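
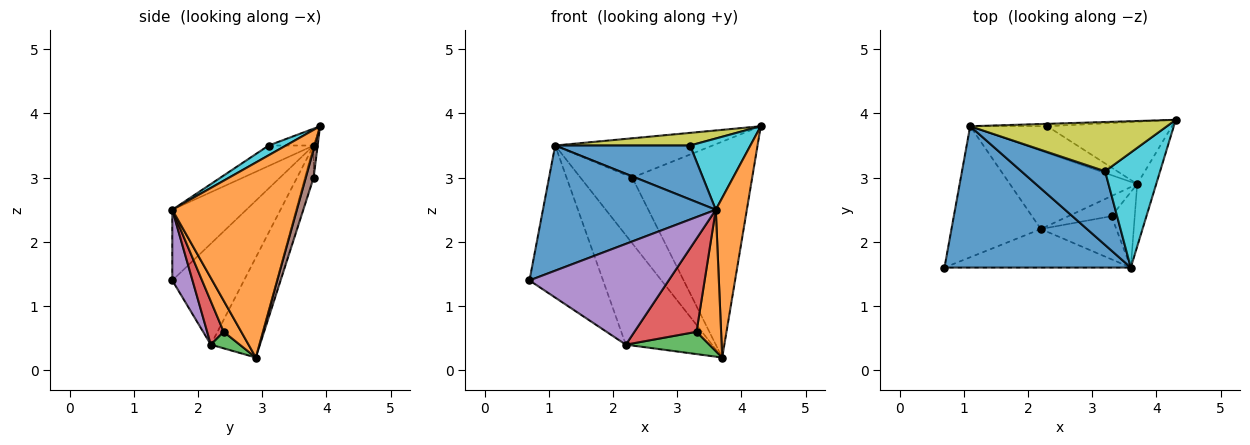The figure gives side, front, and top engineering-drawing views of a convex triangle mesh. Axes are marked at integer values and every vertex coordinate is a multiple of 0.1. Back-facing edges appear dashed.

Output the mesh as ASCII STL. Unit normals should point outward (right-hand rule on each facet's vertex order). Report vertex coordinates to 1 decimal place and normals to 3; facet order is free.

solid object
 facet normal -0.273 -0.638 0.720
  outer loop
   vertex 3.6 1.6 2.5
   vertex 1.1 3.8 3.5
   vertex 0.7 1.6 1.4
  endloop
 endfacet
 facet normal 0.966 -0.241 -0.094
  outer loop
   vertex 3.6 1.6 2.5
   vertex 3.7 2.9 0.2
   vertex 4.3 3.9 3.8
  endloop
 endfacet
 facet normal -0.594 0.609 -0.525
  outer loop
   vertex 2.2 2.2 0.4
   vertex 0.7 1.6 1.4
   vertex 1.1 3.8 3.5
  endloop
 endfacet
 facet normal -0.416 0.740 -0.529
  outer loop
   vertex 2.2 2.2 0.4
   vertex 1.1 3.8 3.5
   vertex 3.7 2.9 0.2
  endloop
 endfacet
 facet normal 0.134 -0.926 -0.354
  outer loop
   vertex 2.2 2.2 0.4
   vertex 3.6 1.6 2.5
   vertex 0.7 1.6 1.4
  endloop
 endfacet
 facet normal 0.063 0.959 -0.277
  outer loop
   vertex 2.3 3.8 3.0
   vertex 4.3 3.9 3.8
   vertex 3.7 2.9 0.2
  endloop
 endfacet
 facet normal -0.025 0.998 -0.061
  outer loop
   vertex 2.3 3.8 3.0
   vertex 1.1 3.8 3.5
   vertex 4.3 3.9 3.8
  endloop
 endfacet
 facet normal -0.155 0.915 -0.372
  outer loop
   vertex 2.3 3.8 3.0
   vertex 3.7 2.9 0.2
   vertex 1.1 3.8 3.5
  endloop
 endfacet
 facet normal -0.083 -0.248 0.965
  outer loop
   vertex 3.2 3.1 3.5
   vertex 4.3 3.9 3.8
   vertex 1.1 3.8 3.5
  endloop
 endfacet
 facet normal 0.149 -0.521 0.841
  outer loop
   vertex 3.2 3.1 3.5
   vertex 3.6 1.6 2.5
   vertex 4.3 3.9 3.8
  endloop
 endfacet
 facet normal -0.193 -0.579 0.792
  outer loop
   vertex 3.2 3.1 3.5
   vertex 1.1 3.8 3.5
   vertex 3.6 1.6 2.5
  endloop
 endfacet
 facet normal 0.534 -0.746 -0.398
  outer loop
   vertex 3.3 2.4 0.6
   vertex 3.7 2.9 0.2
   vertex 3.6 1.6 2.5
  endloop
 endfacet
 facet normal 0.249 -0.719 -0.649
  outer loop
   vertex 3.3 2.4 0.6
   vertex 2.2 2.2 0.4
   vertex 3.7 2.9 0.2
  endloop
 endfacet
 facet normal 0.235 -0.882 -0.408
  outer loop
   vertex 3.3 2.4 0.6
   vertex 3.6 1.6 2.5
   vertex 2.2 2.2 0.4
  endloop
 endfacet
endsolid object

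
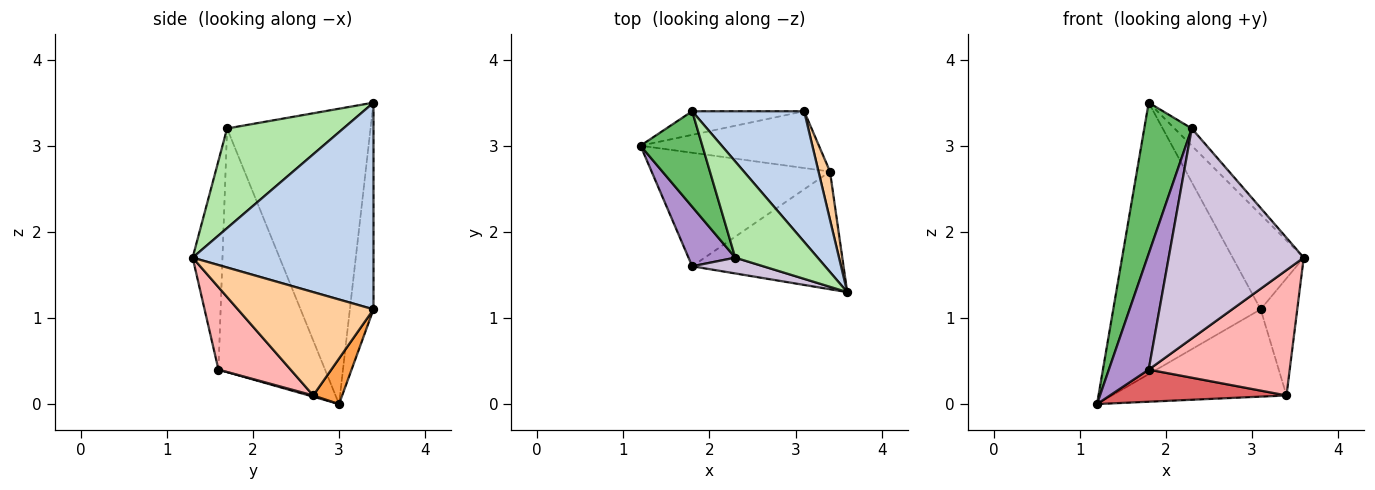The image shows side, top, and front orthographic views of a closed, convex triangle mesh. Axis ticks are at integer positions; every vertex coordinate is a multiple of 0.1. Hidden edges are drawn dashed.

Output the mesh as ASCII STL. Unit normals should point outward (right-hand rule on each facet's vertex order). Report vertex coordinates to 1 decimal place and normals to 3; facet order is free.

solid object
 facet normal -0.158 0.984 -0.085
  outer loop
   vertex 1.8 3.4 3.5
   vertex 3.1 3.4 1.1
   vertex 1.2 3.0 0.0
  endloop
 endfacet
 facet normal 0.831 0.327 0.450
  outer loop
   vertex 1.8 3.4 3.5
   vertex 3.6 1.3 1.7
   vertex 3.1 3.4 1.1
  endloop
 endfacet
 facet normal 0.138 0.830 -0.540
  outer loop
   vertex 3.4 2.7 0.1
   vertex 1.2 3.0 0.0
   vertex 3.1 3.4 1.1
  endloop
 endfacet
 facet normal 0.960 0.259 0.107
  outer loop
   vertex 3.4 2.7 0.1
   vertex 3.1 3.4 1.1
   vertex 3.6 1.3 1.7
  endloop
 endfacet
 facet normal -0.931 -0.308 0.195
  outer loop
   vertex 2.3 1.7 3.2
   vertex 1.8 3.4 3.5
   vertex 1.2 3.0 0.0
  endloop
 endfacet
 facet normal 0.766 0.113 0.633
  outer loop
   vertex 2.3 1.7 3.2
   vertex 3.6 1.3 1.7
   vertex 1.8 3.4 3.5
  endloop
 endfacet
 facet normal 0.007 -0.272 -0.962
  outer loop
   vertex 1.8 1.6 0.4
   vertex 1.2 3.0 0.0
   vertex 3.4 2.7 0.1
  endloop
 endfacet
 facet normal 0.349 -0.683 -0.641
  outer loop
   vertex 1.8 1.6 0.4
   vertex 3.4 2.7 0.1
   vertex 3.6 1.3 1.7
  endloop
 endfacet
 facet normal -0.922 -0.345 0.177
  outer loop
   vertex 1.8 1.6 0.4
   vertex 2.3 1.7 3.2
   vertex 1.2 3.0 0.0
  endloop
 endfacet
 facet normal -0.215 -0.974 0.073
  outer loop
   vertex 1.8 1.6 0.4
   vertex 3.6 1.3 1.7
   vertex 2.3 1.7 3.2
  endloop
 endfacet
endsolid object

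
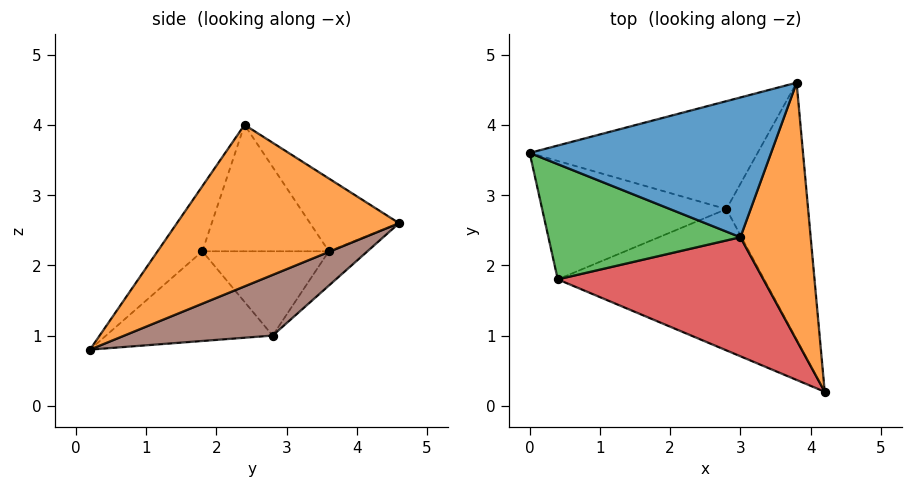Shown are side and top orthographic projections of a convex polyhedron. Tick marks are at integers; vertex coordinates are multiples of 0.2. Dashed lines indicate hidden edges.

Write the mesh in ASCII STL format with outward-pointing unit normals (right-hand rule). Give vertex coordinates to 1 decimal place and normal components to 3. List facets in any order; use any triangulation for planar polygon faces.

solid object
 facet normal -0.235 0.581 0.779
  outer loop
   vertex 3.0 2.4 4.0
   vertex 3.8 4.6 2.6
   vertex 0.0 3.6 2.2
  endloop
 endfacet
 facet normal 0.914 -0.079 0.397
  outer loop
   vertex 3.0 2.4 4.0
   vertex 4.2 0.2 0.8
   vertex 3.8 4.6 2.6
  endloop
 endfacet
 facet normal -0.546 -0.121 0.829
  outer loop
   vertex 0.4 1.8 2.2
   vertex 3.0 2.4 4.0
   vertex 0.0 3.6 2.2
  endloop
 endfacet
 facet normal -0.164 -0.841 0.516
  outer loop
   vertex 0.4 1.8 2.2
   vertex 4.2 0.2 0.8
   vertex 3.0 2.4 4.0
  endloop
 endfacet
 facet normal -0.107 0.693 -0.713
  outer loop
   vertex 2.8 2.8 1.0
   vertex 0.0 3.6 2.2
   vertex 3.8 4.6 2.6
  endloop
 endfacet
 facet normal 0.557 0.357 -0.750
  outer loop
   vertex 2.8 2.8 1.0
   vertex 3.8 4.6 2.6
   vertex 4.2 0.2 0.8
  endloop
 endfacet
 facet normal -0.414 -0.092 -0.905
  outer loop
   vertex 2.8 2.8 1.0
   vertex 0.4 1.8 2.2
   vertex 0.0 3.6 2.2
  endloop
 endfacet
 facet normal -0.394 -0.143 -0.908
  outer loop
   vertex 2.8 2.8 1.0
   vertex 4.2 0.2 0.8
   vertex 0.4 1.8 2.2
  endloop
 endfacet
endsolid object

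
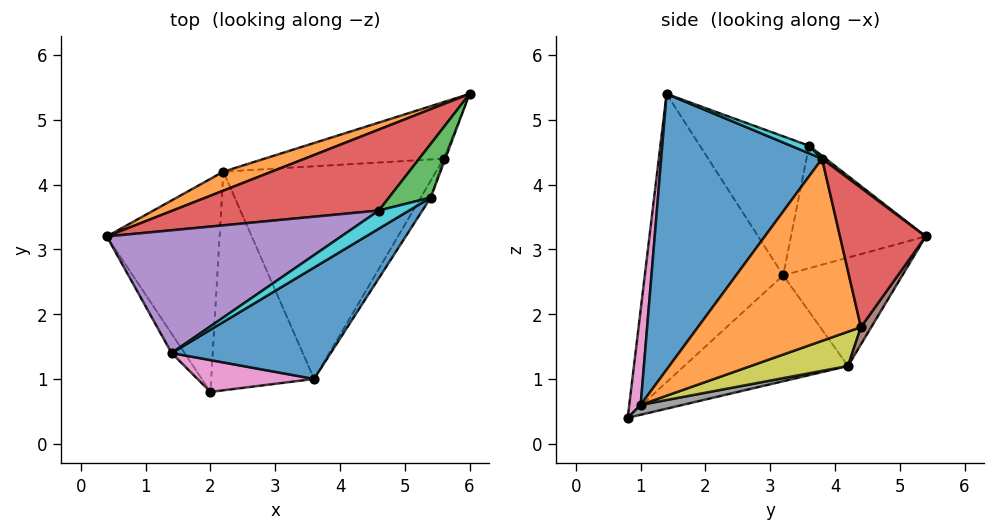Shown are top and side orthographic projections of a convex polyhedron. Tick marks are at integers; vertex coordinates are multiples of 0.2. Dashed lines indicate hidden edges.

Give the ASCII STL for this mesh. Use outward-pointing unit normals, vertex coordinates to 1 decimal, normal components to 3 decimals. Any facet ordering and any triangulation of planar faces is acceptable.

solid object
 facet normal -0.847 -0.530 -0.038
  outer loop
   vertex 1.4 1.4 5.4
   vertex 0.4 3.2 2.6
   vertex 2.0 0.8 0.4
  endloop
 endfacet
 facet normal -0.376 0.911 0.168
  outer loop
   vertex 2.2 4.2 1.2
   vertex 0.4 3.2 2.6
   vertex 6.0 5.4 3.2
  endloop
 endfacet
 facet normal -0.670 0.207 -0.713
  outer loop
   vertex 2.2 4.2 1.2
   vertex 2.0 0.8 0.4
   vertex 0.4 3.2 2.6
  endloop
 endfacet
 facet normal -0.350 0.729 0.588
  outer loop
   vertex 4.6 3.6 4.6
   vertex 6.0 5.4 3.2
   vertex 0.4 3.2 2.6
  endloop
 endfacet
 facet normal -0.351 0.726 0.592
  outer loop
   vertex 4.6 3.6 4.6
   vertex 0.4 3.2 2.6
   vertex 1.4 1.4 5.4
  endloop
 endfacet
 facet normal 0.057 0.805 -0.591
  outer loop
   vertex 5.6 4.4 1.8
   vertex 2.2 4.2 1.2
   vertex 6.0 5.4 3.2
  endloop
 endfacet
 facet normal 0.107 -0.986 0.131
  outer loop
   vertex 3.6 1.0 0.6
   vertex 1.4 1.4 5.4
   vertex 2.0 0.8 0.4
  endloop
 endfacet
 facet normal 0.093 0.223 -0.970
  outer loop
   vertex 3.6 1.0 0.6
   vertex 2.0 0.8 0.4
   vertex 2.2 4.2 1.2
  endloop
 endfacet
 facet normal 0.154 0.247 -0.957
  outer loop
   vertex 3.6 1.0 0.6
   vertex 2.2 4.2 1.2
   vertex 5.6 4.4 1.8
  endloop
 endfacet
 facet normal 0.243 0.000 0.970
  outer loop
   vertex 5.4 3.8 4.4
   vertex 4.6 3.6 4.6
   vertex 1.4 1.4 5.4
  endloop
 endfacet
 facet normal 0.545 -0.777 0.315
  outer loop
   vertex 5.4 3.8 4.4
   vertex 1.4 1.4 5.4
   vertex 3.6 1.0 0.6
  endloop
 endfacet
 facet normal 0.868 -0.494 -0.047
  outer loop
   vertex 5.4 3.8 4.4
   vertex 3.6 1.0 0.6
   vertex 5.6 4.4 1.8
  endloop
 endfacet
 facet normal 0.056 0.586 0.809
  outer loop
   vertex 5.4 3.8 4.4
   vertex 6.0 5.4 3.2
   vertex 4.6 3.6 4.6
  endloop
 endfacet
 facet normal 0.934 -0.358 -0.011
  outer loop
   vertex 5.4 3.8 4.4
   vertex 5.6 4.4 1.8
   vertex 6.0 5.4 3.2
  endloop
 endfacet
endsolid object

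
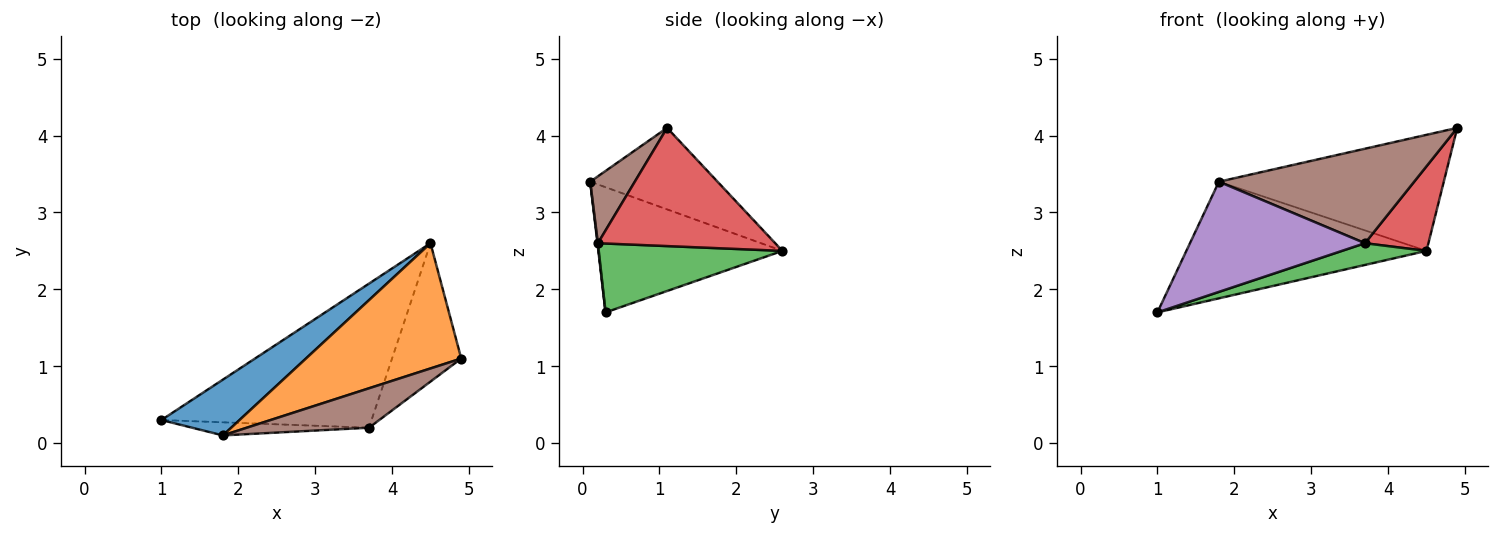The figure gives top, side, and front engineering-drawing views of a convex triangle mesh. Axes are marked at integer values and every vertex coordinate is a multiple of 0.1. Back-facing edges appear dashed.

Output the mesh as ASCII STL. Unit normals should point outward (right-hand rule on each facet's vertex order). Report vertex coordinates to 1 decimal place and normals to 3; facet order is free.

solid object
 facet normal -0.569 0.742 0.355
  outer loop
   vertex 1.8 0.1 3.4
   vertex 4.5 2.6 2.5
   vertex 1.0 0.3 1.7
  endloop
 endfacet
 facet normal -0.359 0.634 0.685
  outer loop
   vertex 1.8 0.1 3.4
   vertex 4.9 1.1 4.1
   vertex 4.5 2.6 2.5
  endloop
 endfacet
 facet normal 0.308 -0.142 -0.941
  outer loop
   vertex 3.7 0.2 2.6
   vertex 1.0 0.3 1.7
   vertex 4.5 2.6 2.5
  endloop
 endfacet
 facet normal 0.825 -0.295 -0.483
  outer loop
   vertex 3.7 0.2 2.6
   vertex 4.5 2.6 2.5
   vertex 4.9 1.1 4.1
  endloop
 endfacet
 facet normal 0.003 -0.993 -0.118
  outer loop
   vertex 3.7 0.2 2.6
   vertex 1.8 0.1 3.4
   vertex 1.0 0.3 1.7
  endloop
 endfacet
 facet normal 0.206 -0.903 0.377
  outer loop
   vertex 3.7 0.2 2.6
   vertex 4.9 1.1 4.1
   vertex 1.8 0.1 3.4
  endloop
 endfacet
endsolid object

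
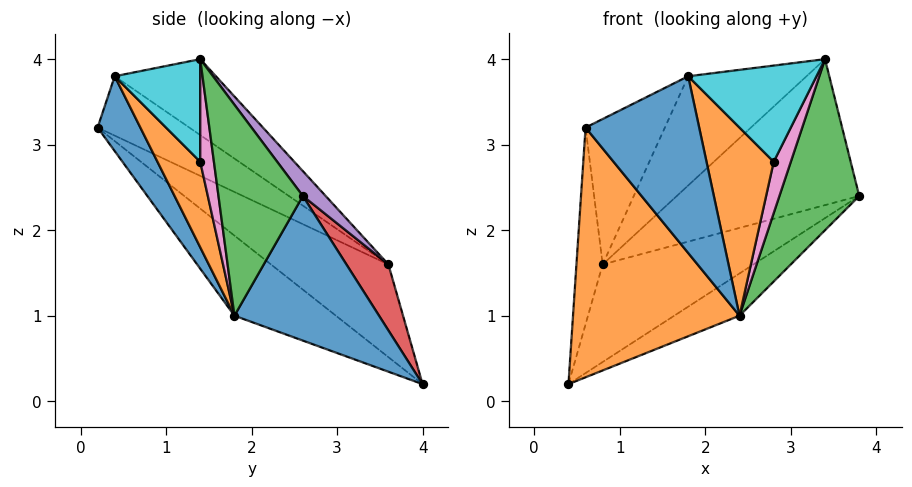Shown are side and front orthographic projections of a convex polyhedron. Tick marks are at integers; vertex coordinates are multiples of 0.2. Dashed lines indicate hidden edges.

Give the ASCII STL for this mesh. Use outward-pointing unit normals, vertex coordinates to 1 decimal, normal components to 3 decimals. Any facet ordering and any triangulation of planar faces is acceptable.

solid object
 facet normal 0.599 0.271 -0.754
  outer loop
   vertex 2.4 1.8 1.0
   vertex 0.4 4.0 0.2
   vertex 3.8 2.6 2.4
  endloop
 endfacet
 facet normal -0.360 -0.590 -0.723
  outer loop
   vertex 2.4 1.8 1.0
   vertex 0.6 0.2 3.2
   vertex 0.4 4.0 0.2
  endloop
 endfacet
 facet normal 0.689 -0.652 -0.317
  outer loop
   vertex 2.4 1.8 1.0
   vertex 3.8 2.6 2.4
   vertex 3.4 1.4 4.0
  endloop
 endfacet
 facet normal 0.263 0.945 0.195
  outer loop
   vertex 0.8 3.6 1.6
   vertex 3.8 2.6 2.4
   vertex 0.4 4.0 0.2
  endloop
 endfacet
 facet normal 0.098 0.784 0.613
  outer loop
   vertex 0.8 3.6 1.6
   vertex 3.4 1.4 4.0
   vertex 3.8 2.6 2.4
  endloop
 endfacet
 facet normal -0.924 0.206 0.323
  outer loop
   vertex 0.8 3.6 1.6
   vertex 0.4 4.0 0.2
   vertex 0.6 0.2 3.2
  endloop
 endfacet
 facet normal 0.596 -0.745 -0.298
  outer loop
   vertex 2.8 1.4 2.8
   vertex 2.4 1.8 1.0
   vertex 3.4 1.4 4.0
  endloop
 endfacet
 facet normal -0.462 0.400 0.792
  outer loop
   vertex 1.8 0.4 3.8
   vertex 0.8 3.6 1.6
   vertex 0.6 0.2 3.2
  endloop
 endfacet
 facet normal -0.378 0.442 0.814
  outer loop
   vertex 1.8 0.4 3.8
   vertex 3.4 1.4 4.0
   vertex 0.8 3.6 1.6
  endloop
 endfacet
 facet normal 0.535 -0.802 -0.267
  outer loop
   vertex 1.8 0.4 3.8
   vertex 2.8 1.4 2.8
   vertex 3.4 1.4 4.0
  endloop
 endfacet
 facet normal 0.328 -0.871 -0.365
  outer loop
   vertex 1.8 0.4 3.8
   vertex 0.6 0.2 3.2
   vertex 2.4 1.8 1.0
  endloop
 endfacet
 facet normal 0.513 -0.807 -0.293
  outer loop
   vertex 1.8 0.4 3.8
   vertex 2.4 1.8 1.0
   vertex 2.8 1.4 2.8
  endloop
 endfacet
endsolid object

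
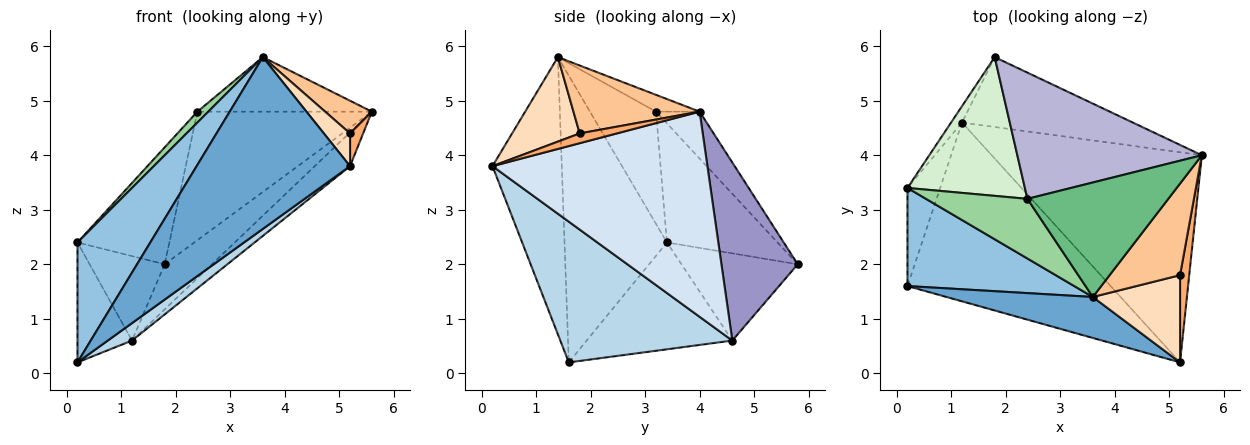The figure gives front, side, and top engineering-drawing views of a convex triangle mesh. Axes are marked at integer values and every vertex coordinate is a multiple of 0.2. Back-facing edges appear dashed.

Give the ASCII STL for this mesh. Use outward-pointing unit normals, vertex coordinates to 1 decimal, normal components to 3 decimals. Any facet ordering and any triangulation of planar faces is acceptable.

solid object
 facet normal -0.402 -0.891 0.212
  outer loop
   vertex 3.6 1.4 5.8
   vertex 0.2 1.6 0.2
   vertex 5.2 0.2 3.8
  endloop
 endfacet
 facet normal -0.736 -0.524 0.428
  outer loop
   vertex 0.2 3.4 2.4
   vertex 0.2 1.6 0.2
   vertex 3.6 1.4 5.8
  endloop
 endfacet
 facet normal 0.568 -0.080 -0.819
  outer loop
   vertex 1.2 4.6 0.6
   vertex 5.2 0.2 3.8
   vertex 0.2 1.6 0.2
  endloop
 endfacet
 facet normal 0.694 0.114 -0.711
  outer loop
   vertex 1.2 4.6 0.6
   vertex 5.6 4.0 4.8
   vertex 5.2 0.2 3.8
  endloop
 endfacet
 facet normal -0.900 0.337 -0.276
  outer loop
   vertex 1.2 4.6 0.6
   vertex 0.2 1.6 0.2
   vertex 0.2 3.4 2.4
  endloop
 endfacet
 facet normal 0.705 -0.249 0.664
  outer loop
   vertex 5.2 1.8 4.4
   vertex 5.2 0.2 3.8
   vertex 5.6 4.0 4.8
  endloop
 endfacet
 facet normal 0.672 -0.249 0.697
  outer loop
   vertex 5.2 1.8 4.4
   vertex 5.6 4.0 4.8
   vertex 3.6 1.4 5.8
  endloop
 endfacet
 facet normal 0.672 -0.260 0.694
  outer loop
   vertex 5.2 1.8 4.4
   vertex 3.6 1.4 5.8
   vertex 5.2 0.2 3.8
  endloop
 endfacet
 facet normal -0.107 0.427 0.898
  outer loop
   vertex 2.4 3.2 4.8
   vertex 3.6 1.4 5.8
   vertex 5.6 4.0 4.8
  endloop
 endfacet
 facet normal -0.737 -0.122 0.665
  outer loop
   vertex 2.4 3.2 4.8
   vertex 0.2 3.4 2.4
   vertex 3.6 1.4 5.8
  endloop
 endfacet
 facet normal -0.835 0.540 -0.104
  outer loop
   vertex 1.8 5.8 2.0
   vertex 1.2 4.6 0.6
   vertex 0.2 3.4 2.4
  endloop
 endfacet
 facet normal -0.613 0.509 0.604
  outer loop
   vertex 1.8 5.8 2.0
   vertex 0.2 3.4 2.4
   vertex 2.4 3.2 4.8
  endloop
 endfacet
 facet normal 0.659 0.408 -0.632
  outer loop
   vertex 1.8 5.8 2.0
   vertex 5.6 4.0 4.8
   vertex 1.2 4.6 0.6
  endloop
 endfacet
 facet normal -0.176 0.702 0.690
  outer loop
   vertex 1.8 5.8 2.0
   vertex 2.4 3.2 4.8
   vertex 5.6 4.0 4.8
  endloop
 endfacet
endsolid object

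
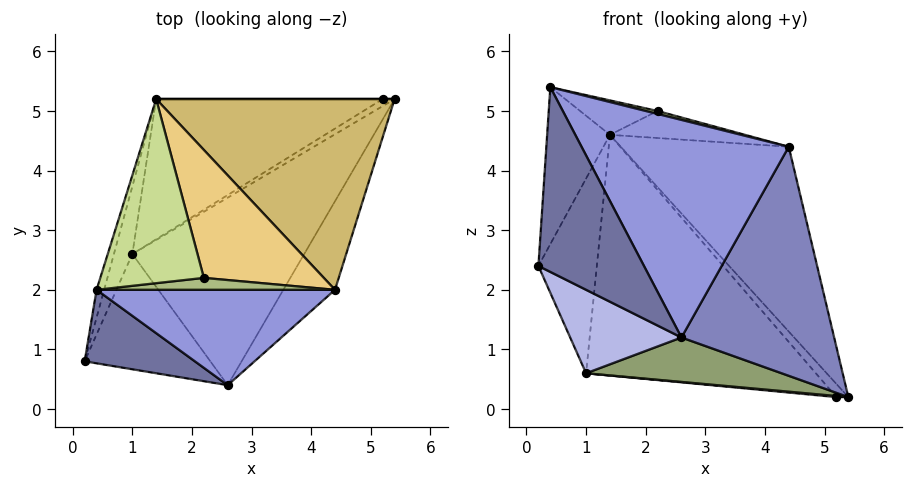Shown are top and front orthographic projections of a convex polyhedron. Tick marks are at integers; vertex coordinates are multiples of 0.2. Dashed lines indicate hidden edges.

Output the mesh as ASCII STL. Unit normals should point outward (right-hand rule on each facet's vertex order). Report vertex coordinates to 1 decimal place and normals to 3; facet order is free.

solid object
 facet normal 0.030 -0.929 0.370
  outer loop
   vertex 0.4 2.0 5.4
   vertex 0.2 0.8 2.4
   vertex 2.6 0.4 1.2
  endloop
 endfacet
 facet normal 0.827 -0.525 -0.203
  outer loop
   vertex 4.4 2.0 4.4
   vertex 2.6 0.4 1.2
   vertex 5.4 5.2 0.2
  endloop
 endfacet
 facet normal 0.100 -0.911 0.399
  outer loop
   vertex 4.4 2.0 4.4
   vertex 0.4 2.0 5.4
   vertex 2.6 0.4 1.2
  endloop
 endfacet
 facet normal -0.449 -0.524 -0.724
  outer loop
   vertex 1.0 2.6 0.6
   vertex 2.6 0.4 1.2
   vertex 0.2 0.8 2.4
  endloop
 endfacet
 facet normal 0.048 -0.230 -0.972
  outer loop
   vertex 1.0 2.6 0.6
   vertex 5.4 5.2 0.2
   vertex 2.6 0.4 1.2
  endloop
 endfacet
 facet normal 0.236 -0.236 0.943
  outer loop
   vertex 2.2 2.2 5.0
   vertex 0.4 2.0 5.4
   vertex 4.4 2.0 4.4
  endloop
 endfacet
 facet normal 0.194 0.180 0.964
  outer loop
   vertex 1.4 5.2 4.6
   vertex 0.4 2.0 5.4
   vertex 2.2 2.2 5.0
  endloop
 endfacet
 facet normal -0.957 0.286 -0.051
  outer loop
   vertex 1.4 5.2 4.6
   vertex 0.2 0.8 2.4
   vertex 0.4 2.0 5.4
  endloop
 endfacet
 facet normal -0.944 0.312 -0.108
  outer loop
   vertex 1.4 5.2 4.6
   vertex 1.0 2.6 0.6
   vertex 0.2 0.8 2.4
  endloop
 endfacet
 facet normal 0.620 0.546 0.564
  outer loop
   vertex 1.4 5.2 4.6
   vertex 4.4 2.0 4.4
   vertex 5.4 5.2 0.2
  endloop
 endfacet
 facet normal 0.275 0.199 0.941
  outer loop
   vertex 1.4 5.2 4.6
   vertex 2.2 2.2 5.0
   vertex 4.4 2.0 4.4
  endloop
 endfacet
 facet normal 0.000 -0.152 -0.988
  outer loop
   vertex 5.2 5.2 0.2
   vertex 5.4 5.2 0.2
   vertex 1.0 2.6 0.6
  endloop
 endfacet
 facet normal 0.000 1.000 0.000
  outer loop
   vertex 5.2 5.2 0.2
   vertex 1.4 5.2 4.6
   vertex 5.4 5.2 0.2
  endloop
 endfacet
 facet normal -0.504 0.747 -0.435
  outer loop
   vertex 5.2 5.2 0.2
   vertex 1.0 2.6 0.6
   vertex 1.4 5.2 4.6
  endloop
 endfacet
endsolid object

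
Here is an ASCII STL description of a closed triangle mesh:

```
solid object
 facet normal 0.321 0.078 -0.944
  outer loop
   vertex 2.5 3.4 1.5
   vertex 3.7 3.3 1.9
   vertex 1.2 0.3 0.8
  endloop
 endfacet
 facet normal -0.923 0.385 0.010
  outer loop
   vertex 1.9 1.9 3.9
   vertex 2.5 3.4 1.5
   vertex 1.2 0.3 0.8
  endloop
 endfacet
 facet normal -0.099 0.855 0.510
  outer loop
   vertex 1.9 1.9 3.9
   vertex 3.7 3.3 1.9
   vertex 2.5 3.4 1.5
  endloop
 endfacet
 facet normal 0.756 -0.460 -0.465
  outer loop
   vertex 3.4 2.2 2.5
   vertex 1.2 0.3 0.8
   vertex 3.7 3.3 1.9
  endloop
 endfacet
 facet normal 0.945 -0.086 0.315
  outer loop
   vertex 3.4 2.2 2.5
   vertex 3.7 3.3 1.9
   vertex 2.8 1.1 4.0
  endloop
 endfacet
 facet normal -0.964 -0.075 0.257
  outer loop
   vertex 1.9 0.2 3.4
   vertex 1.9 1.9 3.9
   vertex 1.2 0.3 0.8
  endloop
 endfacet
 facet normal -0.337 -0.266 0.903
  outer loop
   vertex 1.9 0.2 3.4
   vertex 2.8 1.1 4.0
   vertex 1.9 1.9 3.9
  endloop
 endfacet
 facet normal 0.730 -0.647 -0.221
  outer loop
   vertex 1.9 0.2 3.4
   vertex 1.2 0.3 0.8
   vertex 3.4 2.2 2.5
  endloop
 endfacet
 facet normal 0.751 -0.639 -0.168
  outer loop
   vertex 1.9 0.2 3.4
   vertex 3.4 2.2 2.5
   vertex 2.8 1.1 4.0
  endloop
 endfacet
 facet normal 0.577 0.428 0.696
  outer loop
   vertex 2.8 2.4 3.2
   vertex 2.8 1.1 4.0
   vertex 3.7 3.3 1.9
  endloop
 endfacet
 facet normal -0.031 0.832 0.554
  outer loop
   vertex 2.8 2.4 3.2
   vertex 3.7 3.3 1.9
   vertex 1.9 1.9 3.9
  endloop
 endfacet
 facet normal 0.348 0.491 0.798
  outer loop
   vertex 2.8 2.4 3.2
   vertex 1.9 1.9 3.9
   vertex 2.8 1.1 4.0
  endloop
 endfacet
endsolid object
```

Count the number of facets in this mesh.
12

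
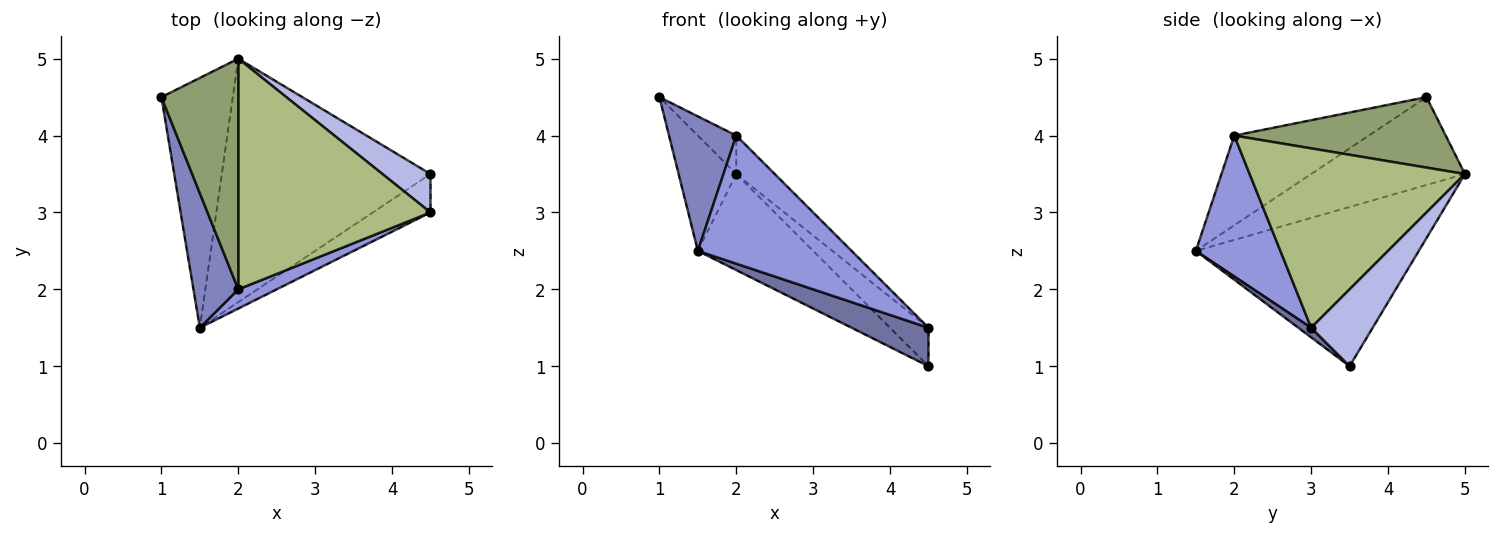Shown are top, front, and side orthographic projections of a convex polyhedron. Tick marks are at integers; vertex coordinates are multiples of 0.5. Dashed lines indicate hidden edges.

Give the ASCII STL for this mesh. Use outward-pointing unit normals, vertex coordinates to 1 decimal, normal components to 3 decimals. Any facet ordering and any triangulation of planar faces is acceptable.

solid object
 facet normal 0.117 -0.702 -0.702
  outer loop
   vertex 4.5 3.5 1.0
   vertex 4.5 3.0 1.5
   vertex 1.5 1.5 2.5
  endloop
 endfacet
 facet normal -0.816 -0.408 0.408
  outer loop
   vertex 2.0 2.0 4.0
   vertex 1.0 4.5 4.5
   vertex 1.5 1.5 2.5
  endloop
 endfacet
 facet normal 0.478 -0.869 0.130
  outer loop
   vertex 2.0 2.0 4.0
   vertex 1.5 1.5 2.5
   vertex 4.5 3.0 1.5
  endloop
 endfacet
 facet normal 0.749 0.468 0.468
  outer loop
   vertex 2.0 5.0 3.5
   vertex 4.5 3.0 1.5
   vertex 4.5 3.5 1.0
  endloop
 endfacet
 facet normal 0.671 0.122 0.732
  outer loop
   vertex 2.0 5.0 3.5
   vertex 1.0 4.5 4.5
   vertex 2.0 2.0 4.0
  endloop
 endfacet
 facet normal 0.677 0.121 0.726
  outer loop
   vertex 2.0 5.0 3.5
   vertex 2.0 2.0 4.0
   vertex 4.5 3.0 1.5
  endloop
 endfacet
 facet normal -0.745 0.279 -0.605
  outer loop
   vertex 2.0 5.0 3.5
   vertex 1.5 1.5 2.5
   vertex 1.0 4.5 4.5
  endloop
 endfacet
 facet normal -0.579 0.299 -0.758
  outer loop
   vertex 2.0 5.0 3.5
   vertex 4.5 3.5 1.0
   vertex 1.5 1.5 2.5
  endloop
 endfacet
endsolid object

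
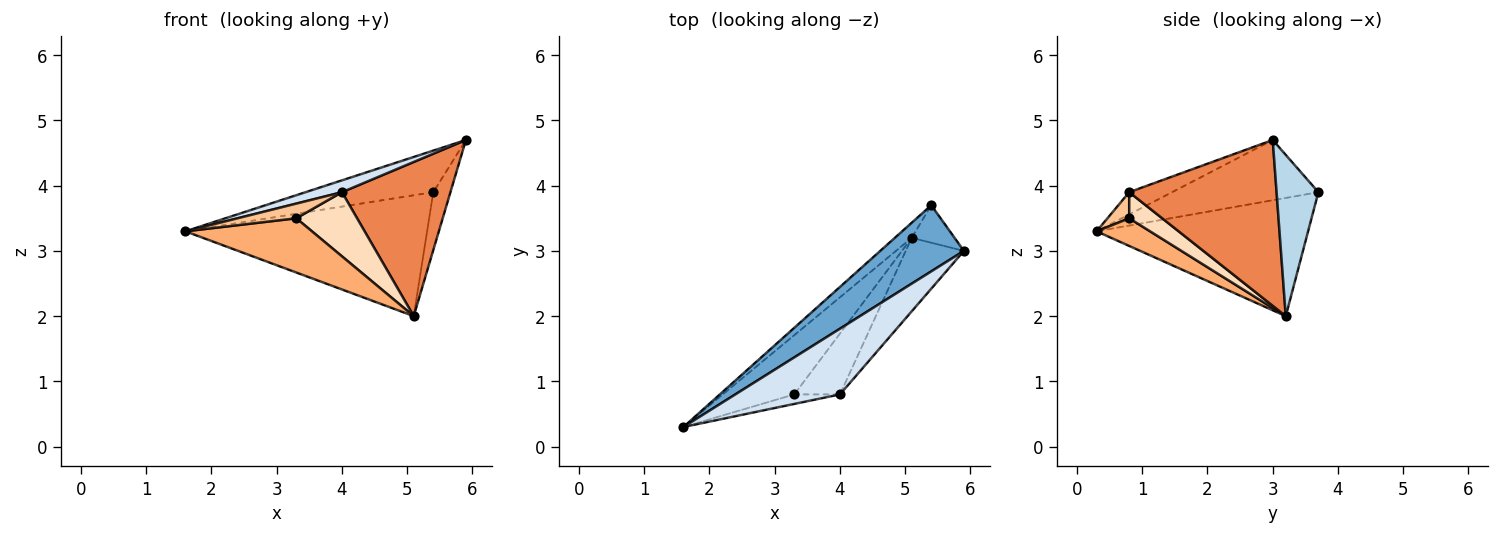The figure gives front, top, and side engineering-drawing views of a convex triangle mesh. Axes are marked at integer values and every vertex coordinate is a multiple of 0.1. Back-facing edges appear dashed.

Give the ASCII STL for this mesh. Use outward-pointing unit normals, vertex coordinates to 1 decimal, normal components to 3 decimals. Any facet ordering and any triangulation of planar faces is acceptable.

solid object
 facet normal -0.521 0.454 0.723
  outer loop
   vertex 5.4 3.7 3.9
   vertex 1.6 0.3 3.3
   vertex 5.9 3.0 4.7
  endloop
 endfacet
 facet normal -0.656 0.749 -0.094
  outer loop
   vertex 5.1 3.2 2.0
   vertex 1.6 0.3 3.3
   vertex 5.4 3.7 3.9
  endloop
 endfacet
 facet normal 0.898 0.369 -0.239
  outer loop
   vertex 5.1 3.2 2.0
   vertex 5.4 3.7 3.9
   vertex 5.9 3.0 4.7
  endloop
 endfacet
 facet normal -0.205 -0.174 0.963
  outer loop
   vertex 4.0 0.8 3.9
   vertex 5.9 3.0 4.7
   vertex 1.6 0.3 3.3
  endloop
 endfacet
 facet normal 0.775 -0.570 -0.272
  outer loop
   vertex 4.0 0.8 3.9
   vertex 5.1 3.2 2.0
   vertex 5.9 3.0 4.7
  endloop
 endfacet
 facet normal 0.274 -0.649 -0.709
  outer loop
   vertex 3.3 0.8 3.5
   vertex 1.6 0.3 3.3
   vertex 5.1 3.2 2.0
  endloop
 endfacet
 facet normal 0.297 -0.801 -0.519
  outer loop
   vertex 3.3 0.8 3.5
   vertex 4.0 0.8 3.9
   vertex 1.6 0.3 3.3
  endloop
 endfacet
 facet normal 0.366 -0.675 -0.641
  outer loop
   vertex 3.3 0.8 3.5
   vertex 5.1 3.2 2.0
   vertex 4.0 0.8 3.9
  endloop
 endfacet
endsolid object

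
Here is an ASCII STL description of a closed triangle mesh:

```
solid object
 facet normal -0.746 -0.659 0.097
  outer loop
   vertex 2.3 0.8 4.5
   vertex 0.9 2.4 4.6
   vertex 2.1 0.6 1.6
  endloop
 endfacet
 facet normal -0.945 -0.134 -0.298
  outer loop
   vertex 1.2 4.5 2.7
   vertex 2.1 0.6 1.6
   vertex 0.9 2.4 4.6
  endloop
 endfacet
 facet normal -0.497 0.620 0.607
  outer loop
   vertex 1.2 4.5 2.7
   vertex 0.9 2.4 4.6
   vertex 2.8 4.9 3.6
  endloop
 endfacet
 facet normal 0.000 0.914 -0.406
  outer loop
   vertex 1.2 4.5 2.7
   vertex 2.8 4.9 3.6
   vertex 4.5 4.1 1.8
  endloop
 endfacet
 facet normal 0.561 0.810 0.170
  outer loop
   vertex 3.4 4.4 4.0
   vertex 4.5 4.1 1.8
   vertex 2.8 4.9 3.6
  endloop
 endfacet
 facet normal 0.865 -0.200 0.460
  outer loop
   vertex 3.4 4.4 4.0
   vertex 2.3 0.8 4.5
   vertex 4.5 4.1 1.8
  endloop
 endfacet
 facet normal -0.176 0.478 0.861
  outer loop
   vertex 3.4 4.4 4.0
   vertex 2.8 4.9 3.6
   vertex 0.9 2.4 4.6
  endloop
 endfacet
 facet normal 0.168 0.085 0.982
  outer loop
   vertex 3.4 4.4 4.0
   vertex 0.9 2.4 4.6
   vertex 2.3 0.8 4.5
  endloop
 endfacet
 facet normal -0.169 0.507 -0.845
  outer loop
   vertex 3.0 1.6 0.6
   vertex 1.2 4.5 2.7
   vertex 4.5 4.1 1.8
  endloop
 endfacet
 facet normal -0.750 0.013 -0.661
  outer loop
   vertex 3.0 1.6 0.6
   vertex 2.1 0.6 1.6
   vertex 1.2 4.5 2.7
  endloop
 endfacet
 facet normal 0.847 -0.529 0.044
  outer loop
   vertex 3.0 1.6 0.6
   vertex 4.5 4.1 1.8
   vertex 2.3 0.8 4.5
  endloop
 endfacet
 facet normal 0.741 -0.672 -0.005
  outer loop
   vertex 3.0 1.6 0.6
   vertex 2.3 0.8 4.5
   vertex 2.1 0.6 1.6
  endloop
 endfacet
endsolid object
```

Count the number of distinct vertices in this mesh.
8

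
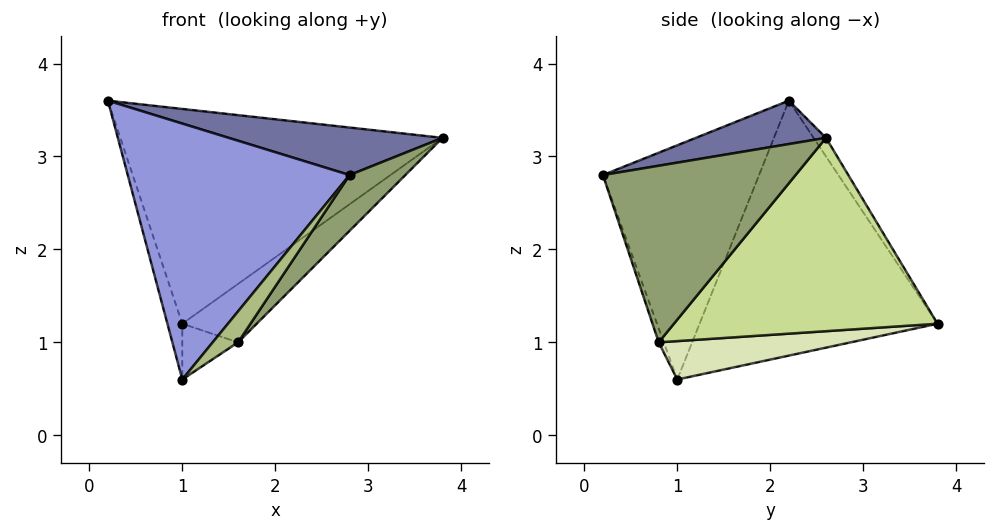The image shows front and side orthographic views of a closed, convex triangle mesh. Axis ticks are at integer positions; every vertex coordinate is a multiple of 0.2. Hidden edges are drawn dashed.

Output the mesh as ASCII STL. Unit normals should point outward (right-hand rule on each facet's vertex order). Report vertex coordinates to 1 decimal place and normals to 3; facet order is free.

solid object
 facet normal 0.132 -0.216 0.967
  outer loop
   vertex 2.8 0.2 2.8
   vertex 3.8 2.6 3.2
   vertex 0.2 2.2 3.6
  endloop
 endfacet
 facet normal -0.032 0.837 0.547
  outer loop
   vertex 1.0 3.8 1.2
   vertex 0.2 2.2 3.6
   vertex 3.8 2.6 3.2
  endloop
 endfacet
 facet normal -0.567 -0.806 0.171
  outer loop
   vertex 1.0 1.0 0.6
   vertex 2.8 0.2 2.8
   vertex 0.2 2.2 3.6
  endloop
 endfacet
 facet normal -0.958 0.060 -0.279
  outer loop
   vertex 1.0 1.0 0.6
   vertex 0.2 2.2 3.6
   vertex 1.0 3.8 1.2
  endloop
 endfacet
 facet normal 0.775 -0.224 -0.591
  outer loop
   vertex 1.6 0.8 1.0
   vertex 3.8 2.6 3.2
   vertex 2.8 0.2 2.8
  endloop
 endfacet
 facet normal -0.192 -0.962 -0.192
  outer loop
   vertex 1.6 0.8 1.0
   vertex 2.8 0.2 2.8
   vertex 1.0 1.0 0.6
  endloop
 endfacet
 facet normal 0.621 0.175 -0.764
  outer loop
   vertex 1.6 0.8 1.0
   vertex 1.0 3.8 1.2
   vertex 3.8 2.6 3.2
  endloop
 endfacet
 facet normal 0.585 0.170 -0.793
  outer loop
   vertex 1.6 0.8 1.0
   vertex 1.0 1.0 0.6
   vertex 1.0 3.8 1.2
  endloop
 endfacet
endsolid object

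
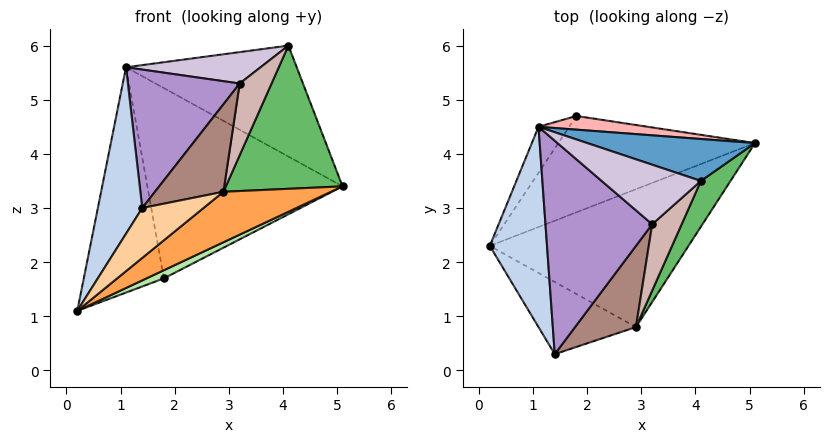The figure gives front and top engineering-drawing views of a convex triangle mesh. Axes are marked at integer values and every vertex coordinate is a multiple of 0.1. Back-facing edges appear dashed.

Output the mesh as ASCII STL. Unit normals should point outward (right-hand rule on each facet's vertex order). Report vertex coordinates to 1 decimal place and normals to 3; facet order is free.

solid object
 facet normal 0.256 0.904 0.342
  outer loop
   vertex 1.1 4.5 5.6
   vertex 4.1 3.5 6.0
   vertex 5.1 4.2 3.4
  endloop
 endfacet
 facet normal -0.916 -0.256 0.309
  outer loop
   vertex 1.1 4.5 5.6
   vertex 0.2 2.3 1.1
   vertex 1.4 0.3 3.0
  endloop
 endfacet
 facet normal 0.498 -0.298 -0.814
  outer loop
   vertex 2.9 0.8 3.3
   vertex 0.2 2.3 1.1
   vertex 5.1 4.2 3.4
  endloop
 endfacet
 facet normal 0.334 -0.536 -0.775
  outer loop
   vertex 2.9 0.8 3.3
   vertex 1.4 0.3 3.0
   vertex 0.2 2.3 1.1
  endloop
 endfacet
 facet normal 0.825 -0.539 0.172
  outer loop
   vertex 2.9 0.8 3.3
   vertex 5.1 4.2 3.4
   vertex 4.1 3.5 6.0
  endloop
 endfacet
 facet normal 0.448 -0.076 -0.891
  outer loop
   vertex 1.8 4.7 1.7
   vertex 5.1 4.2 3.4
   vertex 0.2 2.3 1.1
  endloop
 endfacet
 facet normal -0.813 0.571 -0.117
  outer loop
   vertex 1.8 4.7 1.7
   vertex 0.2 2.3 1.1
   vertex 1.1 4.5 5.6
  endloop
 endfacet
 facet normal 0.113 0.991 0.071
  outer loop
   vertex 1.8 4.7 1.7
   vertex 1.1 4.5 5.6
   vertex 5.1 4.2 3.4
  endloop
 endfacet
 facet normal -0.327 -0.514 0.793
  outer loop
   vertex 3.2 2.7 5.3
   vertex 1.1 4.5 5.6
   vertex 1.4 0.3 3.0
  endloop
 endfacet
 facet normal -0.264 -0.450 0.853
  outer loop
   vertex 3.2 2.7 5.3
   vertex 4.1 3.5 6.0
   vertex 1.1 4.5 5.6
  endloop
 endfacet
 facet normal 0.108 -0.729 0.676
  outer loop
   vertex 3.2 2.7 5.3
   vertex 1.4 0.3 3.0
   vertex 2.9 0.8 3.3
  endloop
 endfacet
 facet normal 0.124 -0.729 0.674
  outer loop
   vertex 3.2 2.7 5.3
   vertex 2.9 0.8 3.3
   vertex 4.1 3.5 6.0
  endloop
 endfacet
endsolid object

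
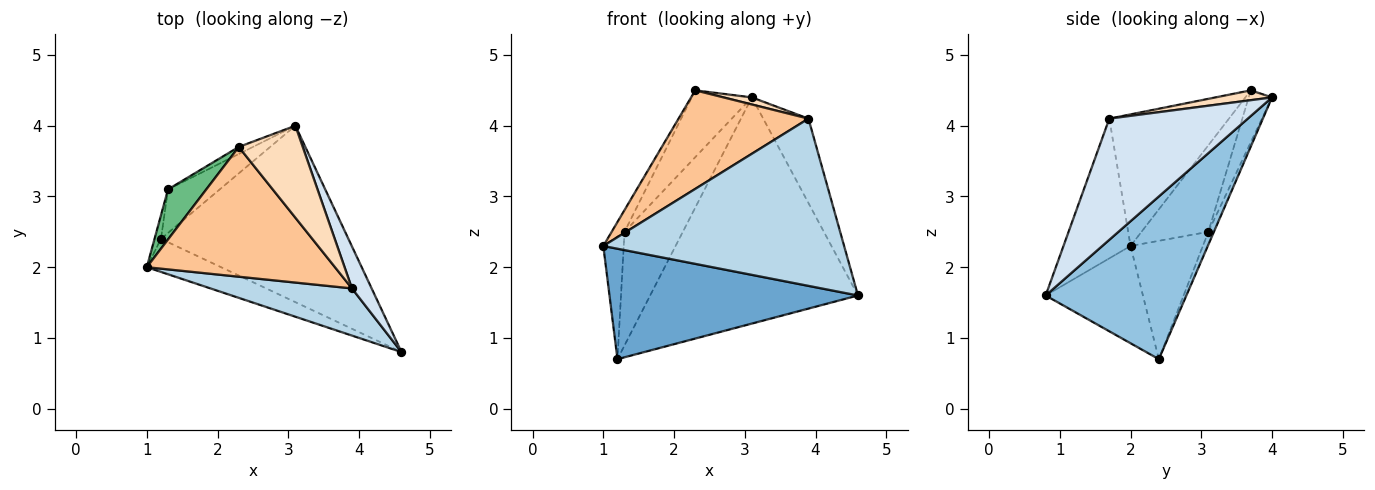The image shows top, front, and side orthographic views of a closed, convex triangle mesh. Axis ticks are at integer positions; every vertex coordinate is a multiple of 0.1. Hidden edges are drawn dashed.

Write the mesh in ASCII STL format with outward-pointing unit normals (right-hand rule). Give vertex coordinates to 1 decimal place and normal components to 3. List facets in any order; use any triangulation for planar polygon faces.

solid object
 facet normal -0.351 -0.897 -0.268
  outer loop
   vertex 1.2 2.4 0.7
   vertex 4.6 0.8 1.6
   vertex 1.0 2.0 2.3
  endloop
 endfacet
 facet normal 0.471 0.696 -0.543
  outer loop
   vertex 1.2 2.4 0.7
   vertex 3.1 4.0 4.4
   vertex 4.6 0.8 1.6
  endloop
 endfacet
 facet normal -0.259 -0.930 0.262
  outer loop
   vertex 3.9 1.7 4.1
   vertex 1.0 2.0 2.3
   vertex 4.6 0.8 1.6
  endloop
 endfacet
 facet normal 0.939 0.307 0.153
  outer loop
   vertex 3.9 1.7 4.1
   vertex 4.6 0.8 1.6
   vertex 3.1 4.0 4.4
  endloop
 endfacet
 facet normal -0.961 0.272 -0.052
  outer loop
   vertex 1.3 3.1 2.5
   vertex 1.2 2.4 0.7
   vertex 1.0 2.0 2.3
  endloop
 endfacet
 facet normal -0.088 0.930 -0.357
  outer loop
   vertex 1.3 3.1 2.5
   vertex 3.1 4.0 4.4
   vertex 1.2 2.4 0.7
  endloop
 endfacet
 facet normal -0.487 -0.528 0.696
  outer loop
   vertex 2.3 3.7 4.5
   vertex 1.0 2.0 2.3
   vertex 3.9 1.7 4.1
  endloop
 endfacet
 facet normal 0.152 -0.076 0.986
  outer loop
   vertex 2.3 3.7 4.5
   vertex 3.9 1.7 4.1
   vertex 3.1 4.0 4.4
  endloop
 endfacet
 facet normal -0.901 0.173 0.398
  outer loop
   vertex 2.3 3.7 4.5
   vertex 1.3 3.1 2.5
   vertex 1.0 2.0 2.3
  endloop
 endfacet
 facet normal -0.360 0.928 -0.098
  outer loop
   vertex 2.3 3.7 4.5
   vertex 3.1 4.0 4.4
   vertex 1.3 3.1 2.5
  endloop
 endfacet
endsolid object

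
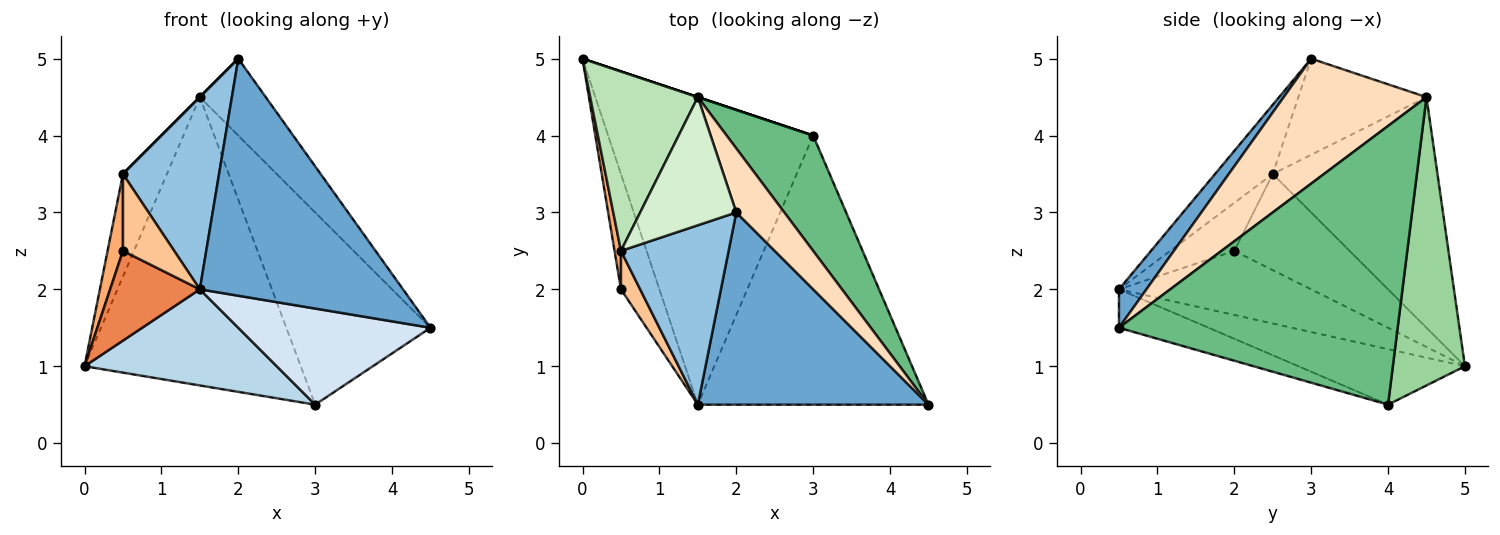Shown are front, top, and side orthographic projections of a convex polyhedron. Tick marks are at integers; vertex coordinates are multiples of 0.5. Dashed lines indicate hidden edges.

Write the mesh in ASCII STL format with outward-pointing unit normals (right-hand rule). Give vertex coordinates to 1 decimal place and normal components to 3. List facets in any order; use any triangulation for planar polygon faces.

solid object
 facet normal 0.104 -0.773 0.626
  outer loop
   vertex 2.0 3.0 5.0
   vertex 1.5 0.5 2.0
   vertex 4.5 0.5 1.5
  endloop
 endfacet
 facet normal -0.402 -0.669 0.625
  outer loop
   vertex 0.5 2.5 3.5
   vertex 1.5 0.5 2.0
   vertex 2.0 3.0 5.0
  endloop
 endfacet
 facet normal -0.250 -0.289 -0.924
  outer loop
   vertex 3.0 4.0 0.5
   vertex 1.5 0.5 2.0
   vertex 0.0 5.0 1.0
  endloop
 endfacet
 facet normal -0.155 -0.332 -0.930
  outer loop
   vertex 3.0 4.0 0.5
   vertex 4.5 0.5 1.5
   vertex 1.5 0.5 2.0
  endloop
 endfacet
 facet normal -0.796 -0.372 -0.478
  outer loop
   vertex 0.5 2.0 2.5
   vertex 0.0 5.0 1.0
   vertex 1.5 0.5 2.0
  endloop
 endfacet
 facet normal -0.989 -0.132 0.066
  outer loop
   vertex 0.5 2.0 2.5
   vertex 0.5 2.5 3.5
   vertex 0.0 5.0 1.0
  endloop
 endfacet
 facet normal -0.745 -0.596 0.298
  outer loop
   vertex 0.5 2.0 2.5
   vertex 1.5 0.5 2.0
   vertex 0.5 2.5 3.5
  endloop
 endfacet
 facet normal 0.857 0.396 0.330
  outer loop
   vertex 1.5 4.5 4.5
   vertex 2.0 3.0 5.0
   vertex 4.5 0.5 1.5
  endloop
 endfacet
 facet normal 0.856 0.443 0.266
  outer loop
   vertex 1.5 4.5 4.5
   vertex 4.5 0.5 1.5
   vertex 3.0 4.0 0.5
  endloop
 endfacet
 facet normal 0.316 0.949 0.000
  outer loop
   vertex 1.5 4.5 4.5
   vertex 3.0 4.0 0.5
   vertex 0.0 5.0 1.0
  endloop
 endfacet
 facet normal -0.881 0.235 0.411
  outer loop
   vertex 1.5 4.5 4.5
   vertex 0.0 5.0 1.0
   vertex 0.5 2.5 3.5
  endloop
 endfacet
 facet normal -0.707 0.000 0.707
  outer loop
   vertex 1.5 4.5 4.5
   vertex 0.5 2.5 3.5
   vertex 2.0 3.0 5.0
  endloop
 endfacet
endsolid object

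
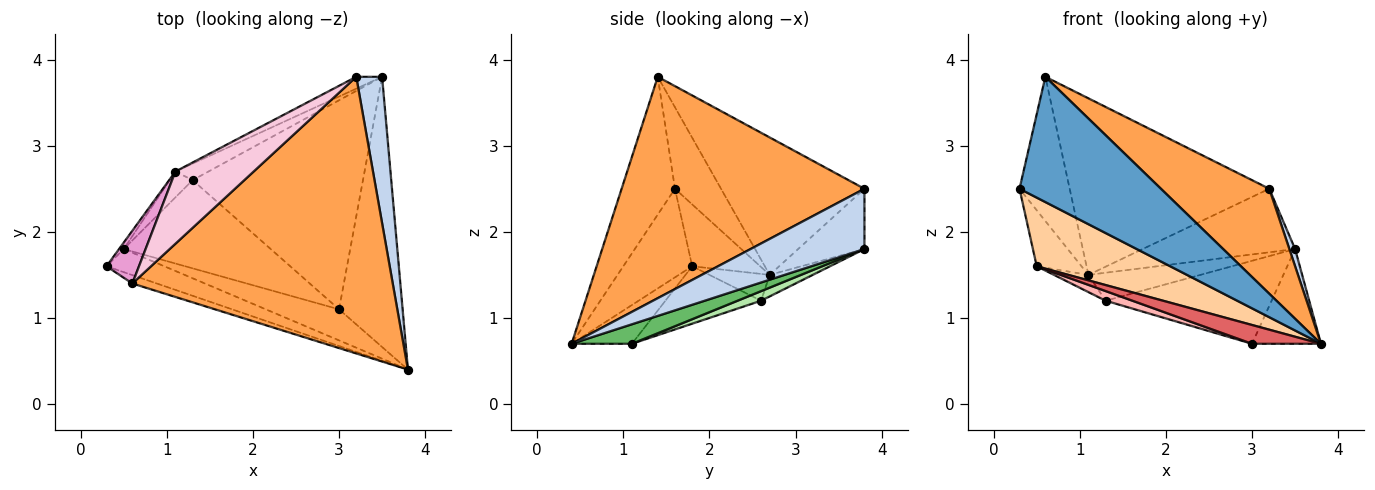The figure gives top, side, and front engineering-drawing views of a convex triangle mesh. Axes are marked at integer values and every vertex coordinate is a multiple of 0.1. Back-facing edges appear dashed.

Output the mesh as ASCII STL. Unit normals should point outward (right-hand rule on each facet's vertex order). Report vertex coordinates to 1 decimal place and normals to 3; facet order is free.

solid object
 facet normal -0.352 -0.934 -0.062
  outer loop
   vertex 0.6 1.4 3.8
   vertex 0.3 1.6 2.5
   vertex 3.8 0.4 0.7
  endloop
 endfacet
 facet normal 0.918 -0.046 0.393
  outer loop
   vertex 3.2 3.8 2.5
   vertex 3.8 0.4 0.7
   vertex 3.5 3.8 1.8
  endloop
 endfacet
 facet normal 0.622 -0.278 0.732
  outer loop
   vertex 3.2 3.8 2.5
   vertex 0.6 1.4 3.8
   vertex 3.8 0.4 0.7
  endloop
 endfacet
 facet normal -0.439 -0.851 -0.287
  outer loop
   vertex 0.5 1.8 1.6
   vertex 3.8 0.4 0.7
   vertex 0.3 1.6 2.5
  endloop
 endfacet
 facet normal 0.278 0.318 -0.906
  outer loop
   vertex 3.0 1.1 0.7
   vertex 3.5 3.8 1.8
   vertex 3.8 0.4 0.7
  endloop
 endfacet
 facet normal 0.052 0.368 -0.928
  outer loop
   vertex 3.0 1.1 0.7
   vertex 1.3 2.6 1.2
   vertex 3.5 3.8 1.8
  endloop
 endfacet
 facet normal -0.413 -0.472 -0.779
  outer loop
   vertex 3.0 1.1 0.7
   vertex 3.8 0.4 0.7
   vertex 0.5 1.8 1.6
  endloop
 endfacet
 facet normal -0.362 -0.101 -0.927
  outer loop
   vertex 3.0 1.1 0.7
   vertex 0.5 1.8 1.6
   vertex 1.3 2.6 1.2
  endloop
 endfacet
 facet normal -0.314 0.818 -0.482
  outer loop
   vertex 1.1 2.7 1.5
   vertex 3.5 3.8 1.8
   vertex 1.3 2.6 1.2
  endloop
 endfacet
 facet normal -0.393 0.904 -0.169
  outer loop
   vertex 1.1 2.7 1.5
   vertex 3.2 3.8 2.5
   vertex 3.5 3.8 1.8
  endloop
 endfacet
 facet normal -0.834 0.549 -0.063
  outer loop
   vertex 1.1 2.7 1.5
   vertex 0.5 1.8 1.6
   vertex 0.3 1.6 2.5
  endloop
 endfacet
 facet normal -0.697 0.398 -0.597
  outer loop
   vertex 1.1 2.7 1.5
   vertex 1.3 2.6 1.2
   vertex 0.5 1.8 1.6
  endloop
 endfacet
 facet normal -0.653 0.711 0.260
  outer loop
   vertex 1.1 2.7 1.5
   vertex 0.3 1.6 2.5
   vertex 0.6 1.4 3.8
  endloop
 endfacet
 facet normal -0.554 0.771 0.315
  outer loop
   vertex 1.1 2.7 1.5
   vertex 0.6 1.4 3.8
   vertex 3.2 3.8 2.5
  endloop
 endfacet
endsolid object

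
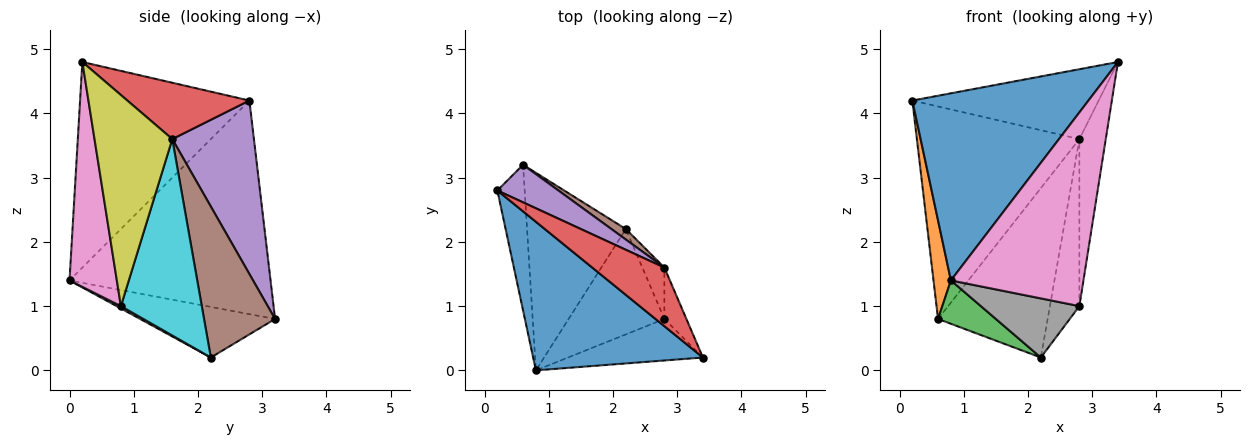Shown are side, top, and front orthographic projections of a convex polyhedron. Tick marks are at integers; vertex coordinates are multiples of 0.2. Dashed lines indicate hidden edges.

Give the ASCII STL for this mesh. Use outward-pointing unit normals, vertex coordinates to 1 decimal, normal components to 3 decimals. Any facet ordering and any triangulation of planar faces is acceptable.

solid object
 facet normal -0.601 -0.626 0.497
  outer loop
   vertex 0.8 0.0 1.4
   vertex 3.4 0.2 4.8
   vertex 0.2 2.8 4.2
  endloop
 endfacet
 facet normal -0.988 -0.085 -0.126
  outer loop
   vertex 0.6 3.2 0.8
   vertex 0.8 0.0 1.4
   vertex 0.2 2.8 4.2
  endloop
 endfacet
 facet normal -0.447 -0.192 -0.874
  outer loop
   vertex 0.6 3.2 0.8
   vertex 2.2 2.2 0.2
   vertex 0.8 0.0 1.4
  endloop
 endfacet
 facet normal 0.449 0.685 0.574
  outer loop
   vertex 2.8 1.6 3.6
   vertex 0.2 2.8 4.2
   vertex 3.4 0.2 4.8
  endloop
 endfacet
 facet normal 0.443 0.883 0.156
  outer loop
   vertex 2.8 1.6 3.6
   vertex 0.6 3.2 0.8
   vertex 0.2 2.8 4.2
  endloop
 endfacet
 facet normal 0.543 0.838 0.052
  outer loop
   vertex 2.8 1.6 3.6
   vertex 2.2 2.2 0.2
   vertex 0.6 3.2 0.8
  endloop
 endfacet
 facet normal 0.330 -0.923 -0.198
  outer loop
   vertex 2.8 0.8 1.0
   vertex 3.4 0.2 4.8
   vertex 0.8 0.0 1.4
  endloop
 endfacet
 facet normal 0.021 -0.489 -0.872
  outer loop
   vertex 2.8 0.8 1.0
   vertex 0.8 0.0 1.4
   vertex 2.2 2.2 0.2
  endloop
 endfacet
 facet normal 0.942 0.320 -0.098
  outer loop
   vertex 2.8 0.8 1.0
   vertex 2.8 1.6 3.6
   vertex 3.4 0.2 4.8
  endloop
 endfacet
 facet normal 0.934 0.341 -0.105
  outer loop
   vertex 2.8 0.8 1.0
   vertex 2.2 2.2 0.2
   vertex 2.8 1.6 3.6
  endloop
 endfacet
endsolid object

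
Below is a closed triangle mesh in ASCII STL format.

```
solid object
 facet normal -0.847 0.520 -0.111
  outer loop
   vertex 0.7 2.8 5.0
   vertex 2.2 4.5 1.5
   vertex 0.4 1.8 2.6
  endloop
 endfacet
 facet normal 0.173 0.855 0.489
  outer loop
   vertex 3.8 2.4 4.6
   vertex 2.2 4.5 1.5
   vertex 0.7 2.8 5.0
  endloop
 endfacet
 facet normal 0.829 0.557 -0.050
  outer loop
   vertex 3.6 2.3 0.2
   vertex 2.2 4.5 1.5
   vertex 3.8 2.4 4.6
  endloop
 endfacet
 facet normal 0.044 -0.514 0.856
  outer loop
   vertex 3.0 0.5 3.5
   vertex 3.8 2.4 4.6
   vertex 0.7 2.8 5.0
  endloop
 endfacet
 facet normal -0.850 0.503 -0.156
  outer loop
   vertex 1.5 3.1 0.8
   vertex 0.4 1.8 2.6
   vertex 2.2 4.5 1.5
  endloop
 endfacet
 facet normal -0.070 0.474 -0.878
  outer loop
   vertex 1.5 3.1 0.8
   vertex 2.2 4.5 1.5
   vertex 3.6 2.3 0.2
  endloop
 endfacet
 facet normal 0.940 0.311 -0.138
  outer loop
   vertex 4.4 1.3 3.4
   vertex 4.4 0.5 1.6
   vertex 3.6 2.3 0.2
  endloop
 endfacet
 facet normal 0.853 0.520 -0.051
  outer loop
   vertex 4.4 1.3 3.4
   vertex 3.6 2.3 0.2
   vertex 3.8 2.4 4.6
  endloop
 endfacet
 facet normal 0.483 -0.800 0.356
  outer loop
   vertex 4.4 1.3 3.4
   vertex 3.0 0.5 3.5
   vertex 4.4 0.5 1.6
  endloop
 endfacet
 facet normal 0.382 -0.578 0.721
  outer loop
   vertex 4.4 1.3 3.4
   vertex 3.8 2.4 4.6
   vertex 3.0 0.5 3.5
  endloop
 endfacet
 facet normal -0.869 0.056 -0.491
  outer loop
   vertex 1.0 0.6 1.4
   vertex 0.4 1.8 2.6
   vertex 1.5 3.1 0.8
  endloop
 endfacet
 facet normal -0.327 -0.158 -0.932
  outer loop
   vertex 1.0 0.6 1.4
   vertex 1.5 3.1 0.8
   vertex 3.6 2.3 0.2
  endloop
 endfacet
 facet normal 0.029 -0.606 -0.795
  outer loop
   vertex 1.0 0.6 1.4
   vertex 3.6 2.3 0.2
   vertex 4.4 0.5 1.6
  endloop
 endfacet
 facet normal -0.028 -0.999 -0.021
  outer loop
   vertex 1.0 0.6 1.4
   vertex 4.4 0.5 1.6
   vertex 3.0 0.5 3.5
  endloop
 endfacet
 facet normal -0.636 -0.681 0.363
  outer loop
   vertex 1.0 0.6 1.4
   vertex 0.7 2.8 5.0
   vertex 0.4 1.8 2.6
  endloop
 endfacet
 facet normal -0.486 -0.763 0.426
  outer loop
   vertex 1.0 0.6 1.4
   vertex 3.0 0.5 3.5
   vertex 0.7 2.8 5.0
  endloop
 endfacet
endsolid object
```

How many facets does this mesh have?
16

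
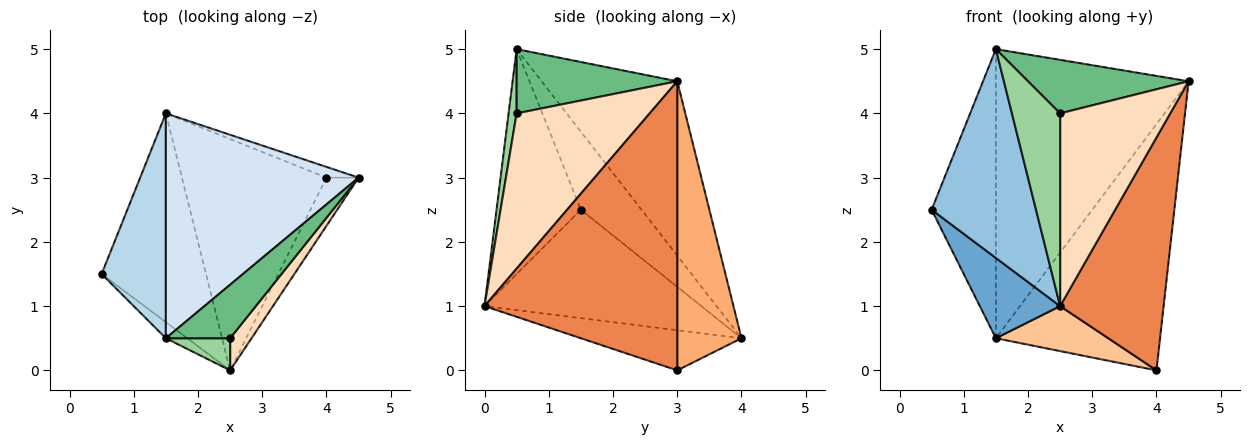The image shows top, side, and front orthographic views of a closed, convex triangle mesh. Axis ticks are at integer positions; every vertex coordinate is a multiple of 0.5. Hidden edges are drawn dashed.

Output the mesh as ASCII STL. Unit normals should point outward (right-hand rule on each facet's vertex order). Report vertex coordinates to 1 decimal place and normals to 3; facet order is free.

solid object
 facet normal -0.696 -0.258 -0.670
  outer loop
   vertex 1.5 4.0 0.5
   vertex 2.5 0.0 1.0
   vertex 0.5 1.5 2.5
  endloop
 endfacet
 facet normal -0.627 -0.777 -0.060
  outer loop
   vertex 1.5 0.5 5.0
   vertex 0.5 1.5 2.5
   vertex 2.5 0.0 1.0
  endloop
 endfacet
 facet normal -0.598 0.633 0.492
  outer loop
   vertex 1.5 0.5 5.0
   vertex 1.5 4.0 0.5
   vertex 0.5 1.5 2.5
  endloop
 endfacet
 facet normal -0.486 0.690 0.537
  outer loop
   vertex 1.5 0.5 5.0
   vertex 4.5 3.0 4.5
   vertex 1.5 4.0 0.5
  endloop
 endfacet
 facet normal 0.877 -0.471 -0.097
  outer loop
   vertex 4.0 3.0 0.0
   vertex 4.5 3.0 4.5
   vertex 2.5 0.0 1.0
  endloop
 endfacet
 facet normal 0.364 0.930 -0.040
  outer loop
   vertex 4.0 3.0 0.0
   vertex 1.5 4.0 0.5
   vertex 4.5 3.0 4.5
  endloop
 endfacet
 facet normal -0.263 -0.184 -0.947
  outer loop
   vertex 4.0 3.0 0.0
   vertex 2.5 0.0 1.0
   vertex 1.5 4.0 0.5
  endloop
 endfacet
 facet normal 0.766 -0.634 0.106
  outer loop
   vertex 2.5 0.5 4.0
   vertex 2.5 0.0 1.0
   vertex 4.5 3.0 4.5
  endloop
 endfacet
 facet normal 0.577 -0.577 0.577
  outer loop
   vertex 2.5 0.5 4.0
   vertex 4.5 3.0 4.5
   vertex 1.5 0.5 5.0
  endloop
 endfacet
 facet normal 0.162 -0.973 0.162
  outer loop
   vertex 2.5 0.5 4.0
   vertex 1.5 0.5 5.0
   vertex 2.5 0.0 1.0
  endloop
 endfacet
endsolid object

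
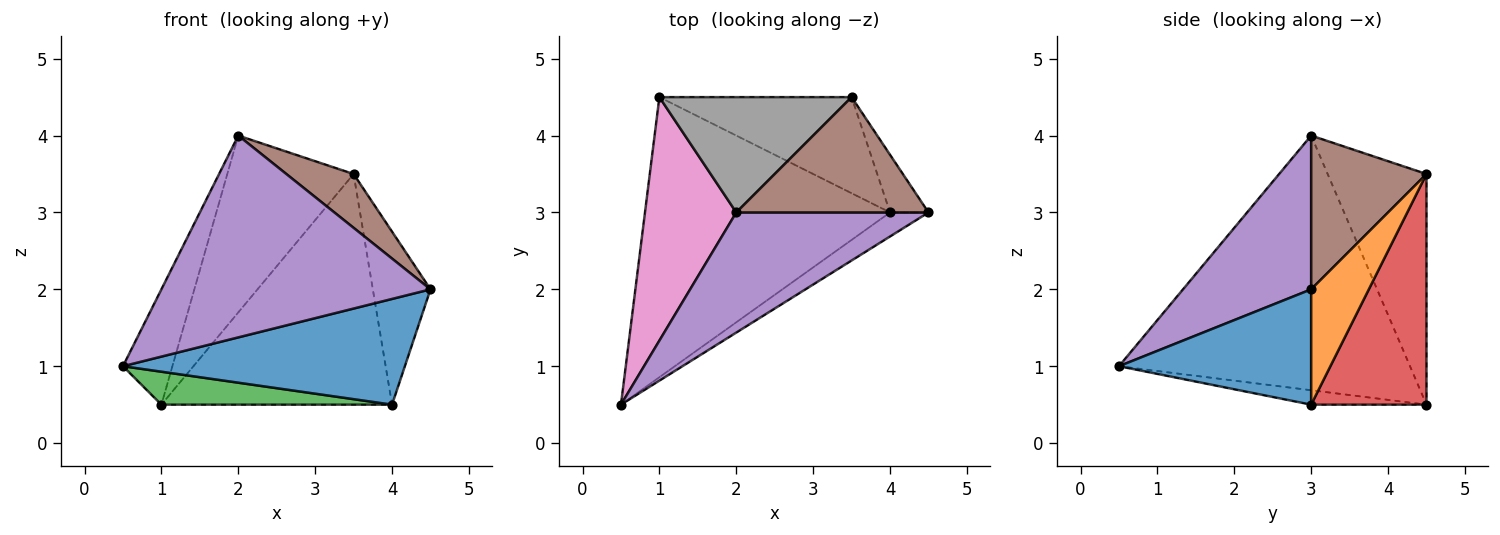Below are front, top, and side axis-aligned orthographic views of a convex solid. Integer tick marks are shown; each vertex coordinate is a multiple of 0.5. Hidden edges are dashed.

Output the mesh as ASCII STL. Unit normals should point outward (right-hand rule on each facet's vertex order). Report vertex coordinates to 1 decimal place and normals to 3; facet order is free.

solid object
 facet normal 0.554 -0.812 -0.185
  outer loop
   vertex 4.0 3.0 0.5
   vertex 4.5 3.0 2.0
   vertex 0.5 0.5 1.0
  endloop
 endfacet
 facet normal 0.688 0.688 -0.229
  outer loop
   vertex 4.0 3.0 0.5
   vertex 3.5 4.5 3.5
   vertex 4.5 3.0 2.0
  endloop
 endfacet
 facet normal -0.058 -0.117 -0.991
  outer loop
   vertex 1.0 4.5 0.5
   vertex 4.0 3.0 0.5
   vertex 0.5 0.5 1.0
  endloop
 endfacet
 facet normal 0.419 0.838 -0.349
  outer loop
   vertex 1.0 4.5 0.5
   vertex 3.5 4.5 3.5
   vertex 4.0 3.0 0.5
  endloop
 endfacet
 facet normal 0.379 -0.795 0.473
  outer loop
   vertex 2.0 3.0 4.0
   vertex 0.5 0.5 1.0
   vertex 4.5 3.0 2.0
  endloop
 endfacet
 facet normal 0.587 -0.342 0.734
  outer loop
   vertex 2.0 3.0 4.0
   vertex 4.5 3.0 2.0
   vertex 3.5 4.5 3.5
  endloop
 endfacet
 facet normal -0.930 0.158 0.333
  outer loop
   vertex 2.0 3.0 4.0
   vertex 1.0 4.5 0.5
   vertex 0.5 0.5 1.0
  endloop
 endfacet
 facet normal -0.548 0.701 0.457
  outer loop
   vertex 2.0 3.0 4.0
   vertex 3.5 4.5 3.5
   vertex 1.0 4.5 0.5
  endloop
 endfacet
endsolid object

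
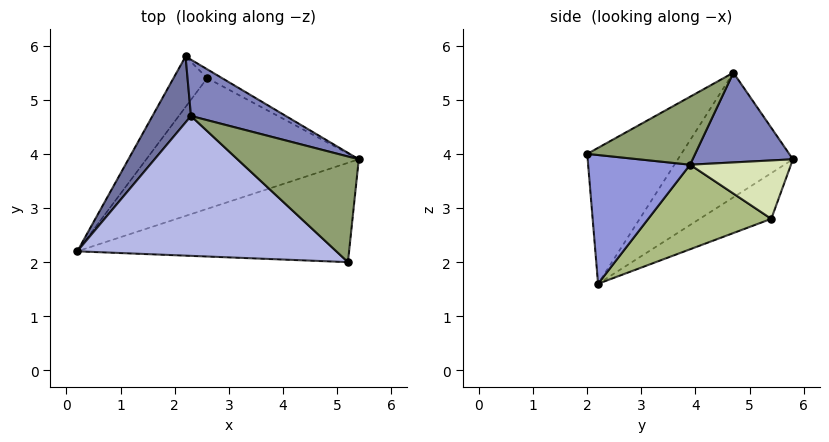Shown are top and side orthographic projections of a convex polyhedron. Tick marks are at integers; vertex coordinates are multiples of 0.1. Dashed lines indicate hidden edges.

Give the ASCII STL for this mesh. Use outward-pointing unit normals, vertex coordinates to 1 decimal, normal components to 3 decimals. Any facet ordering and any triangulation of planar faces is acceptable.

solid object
 facet normal -0.904 0.324 0.279
  outer loop
   vertex 2.3 4.7 5.5
   vertex 2.2 5.8 3.9
   vertex 0.2 2.2 1.6
  endloop
 endfacet
 facet normal 0.458 0.746 0.484
  outer loop
   vertex 2.3 4.7 5.5
   vertex 5.4 3.9 3.8
   vertex 2.2 5.8 3.9
  endloop
 endfacet
 facet normal 0.424 -0.139 -0.895
  outer loop
   vertex 5.2 2.0 4.0
   vertex 0.2 2.2 1.6
   vertex 5.4 3.9 3.8
  endloop
 endfacet
 facet normal -0.330 -0.704 0.629
  outer loop
   vertex 5.2 2.0 4.0
   vertex 2.3 4.7 5.5
   vertex 0.2 2.2 1.6
  endloop
 endfacet
 facet normal 0.488 0.040 0.872
  outer loop
   vertex 5.2 2.0 4.0
   vertex 5.4 3.9 3.8
   vertex 2.3 4.7 5.5
  endloop
 endfacet
 facet normal 0.369 0.071 -0.927
  outer loop
   vertex 2.6 5.4 2.8
   vertex 5.4 3.9 3.8
   vertex 0.2 2.2 1.6
  endloop
 endfacet
 facet normal -0.621 0.637 -0.457
  outer loop
   vertex 2.6 5.4 2.8
   vertex 0.2 2.2 1.6
   vertex 2.2 5.8 3.9
  endloop
 endfacet
 facet normal 0.503 0.855 -0.128
  outer loop
   vertex 2.6 5.4 2.8
   vertex 2.2 5.8 3.9
   vertex 5.4 3.9 3.8
  endloop
 endfacet
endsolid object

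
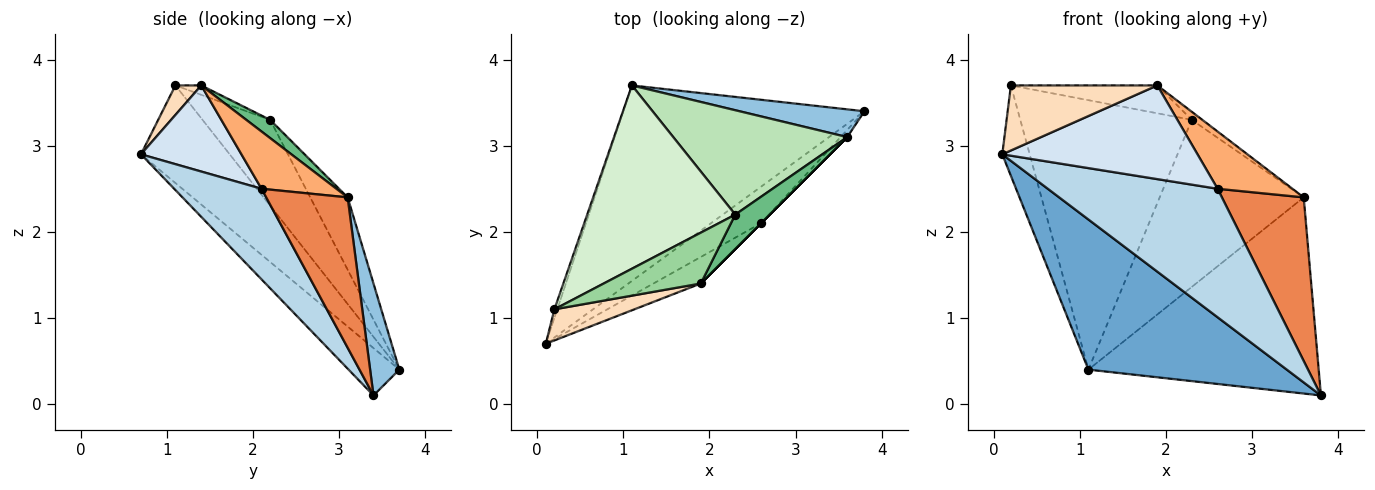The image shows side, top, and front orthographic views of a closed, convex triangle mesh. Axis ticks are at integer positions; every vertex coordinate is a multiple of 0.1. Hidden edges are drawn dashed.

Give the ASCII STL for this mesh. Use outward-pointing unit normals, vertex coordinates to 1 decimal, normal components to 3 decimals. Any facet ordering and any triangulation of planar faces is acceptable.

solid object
 facet normal -0.154 -0.602 -0.784
  outer loop
   vertex 1.1 3.7 0.4
   vertex 3.8 3.4 0.1
   vertex 0.1 0.7 2.9
  endloop
 endfacet
 facet normal 0.125 0.982 0.139
  outer loop
   vertex 3.6 3.1 2.4
   vertex 3.8 3.4 0.1
   vertex 1.1 3.7 0.4
  endloop
 endfacet
 facet normal 0.444 -0.862 -0.245
  outer loop
   vertex 2.6 2.1 2.5
   vertex 0.1 0.7 2.9
   vertex 3.8 3.4 0.1
  endloop
 endfacet
 facet normal 0.444 -0.862 -0.244
  outer loop
   vertex 2.6 2.1 2.5
   vertex 1.9 1.4 3.7
   vertex 0.1 0.7 2.9
  endloop
 endfacet
 facet normal 0.705 -0.708 -0.031
  outer loop
   vertex 2.6 2.1 2.5
   vertex 3.8 3.4 0.1
   vertex 3.6 3.1 2.4
  endloop
 endfacet
 facet normal 0.707 -0.707 0.000
  outer loop
   vertex 2.6 2.1 2.5
   vertex 3.6 3.1 2.4
   vertex 1.9 1.4 3.7
  endloop
 endfacet
 facet normal -0.955 0.295 -0.028
  outer loop
   vertex 0.2 1.1 3.7
   vertex 1.1 3.7 0.4
   vertex 0.1 0.7 2.9
  endloop
 endfacet
 facet normal 0.157 -0.891 0.426
  outer loop
   vertex 0.2 1.1 3.7
   vertex 0.1 0.7 2.9
   vertex 1.9 1.4 3.7
  endloop
 endfacet
 facet normal 0.458 0.204 0.865
  outer loop
   vertex 2.3 2.2 3.3
   vertex 1.9 1.4 3.7
   vertex 3.6 3.1 2.4
  endloop
 endfacet
 facet normal -0.085 0.479 0.874
  outer loop
   vertex 2.3 2.2 3.3
   vertex 0.2 1.1 3.7
   vertex 1.9 1.4 3.7
  endloop
 endfacet
 facet normal -0.215 0.828 0.517
  outer loop
   vertex 2.3 2.2 3.3
   vertex 3.6 3.1 2.4
   vertex 1.1 3.7 0.4
  endloop
 endfacet
 facet normal -0.310 0.786 0.535
  outer loop
   vertex 2.3 2.2 3.3
   vertex 1.1 3.7 0.4
   vertex 0.2 1.1 3.7
  endloop
 endfacet
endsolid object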